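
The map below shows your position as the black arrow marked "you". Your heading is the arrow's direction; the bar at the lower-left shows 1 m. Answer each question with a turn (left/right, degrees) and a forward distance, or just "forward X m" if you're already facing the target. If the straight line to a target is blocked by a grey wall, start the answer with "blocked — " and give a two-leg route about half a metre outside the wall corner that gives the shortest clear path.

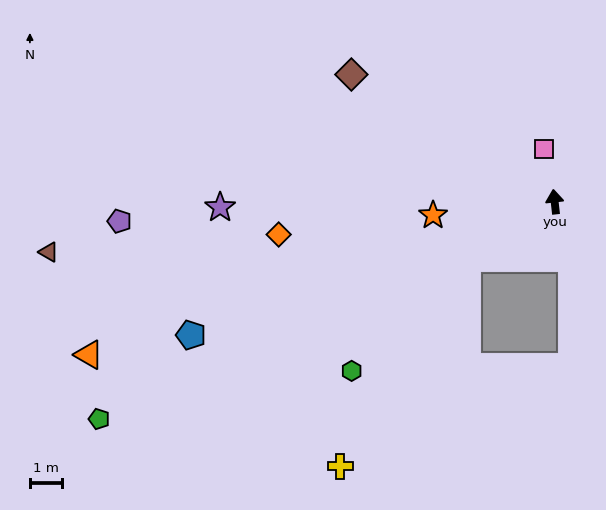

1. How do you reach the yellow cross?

blocked — turn left 117°, forward 3.3 m, then turn left 25°, forward 7.6 m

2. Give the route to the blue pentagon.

turn left 104°, forward 12.2 m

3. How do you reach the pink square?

turn left 5°, forward 1.7 m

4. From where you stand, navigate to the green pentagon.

turn left 109°, forward 15.8 m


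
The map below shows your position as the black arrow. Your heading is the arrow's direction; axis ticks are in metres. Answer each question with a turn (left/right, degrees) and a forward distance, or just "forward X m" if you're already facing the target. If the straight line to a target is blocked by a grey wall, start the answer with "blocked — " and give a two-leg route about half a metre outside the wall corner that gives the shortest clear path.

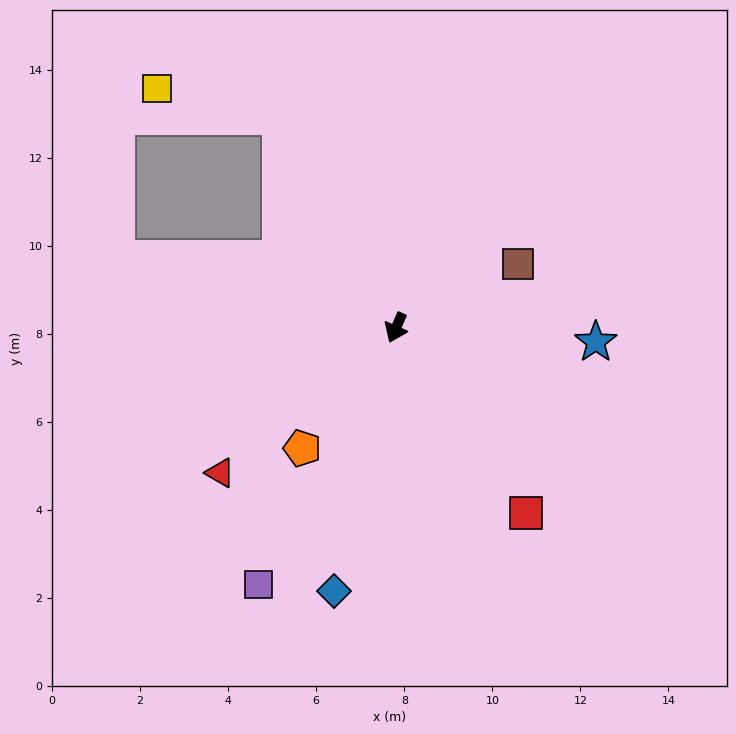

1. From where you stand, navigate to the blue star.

turn left 110°, forward 4.5 m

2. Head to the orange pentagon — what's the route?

turn right 14°, forward 3.5 m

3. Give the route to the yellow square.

blocked — turn right 128°, forward 5.5 m, then turn left 49°, forward 2.9 m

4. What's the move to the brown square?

turn left 141°, forward 3.1 m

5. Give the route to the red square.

turn left 59°, forward 5.1 m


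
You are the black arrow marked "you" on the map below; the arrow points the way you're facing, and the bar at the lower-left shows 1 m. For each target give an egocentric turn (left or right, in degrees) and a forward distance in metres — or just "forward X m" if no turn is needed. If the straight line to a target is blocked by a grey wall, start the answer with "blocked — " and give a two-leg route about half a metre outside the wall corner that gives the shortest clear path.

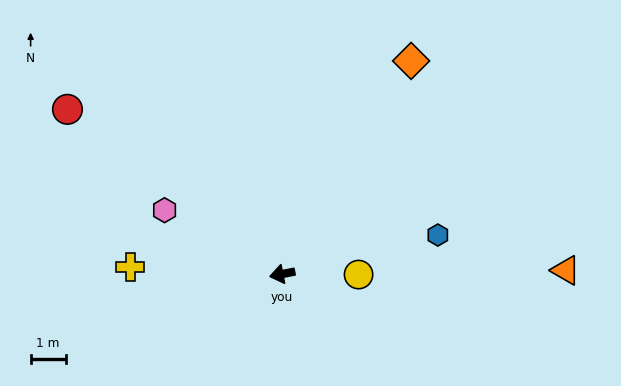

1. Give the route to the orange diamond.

turn right 132°, forward 7.1 m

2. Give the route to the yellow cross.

turn right 14°, forward 4.4 m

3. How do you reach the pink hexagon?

turn right 40°, forward 3.8 m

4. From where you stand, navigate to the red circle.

turn right 49°, forward 7.8 m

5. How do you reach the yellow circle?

turn left 168°, forward 2.2 m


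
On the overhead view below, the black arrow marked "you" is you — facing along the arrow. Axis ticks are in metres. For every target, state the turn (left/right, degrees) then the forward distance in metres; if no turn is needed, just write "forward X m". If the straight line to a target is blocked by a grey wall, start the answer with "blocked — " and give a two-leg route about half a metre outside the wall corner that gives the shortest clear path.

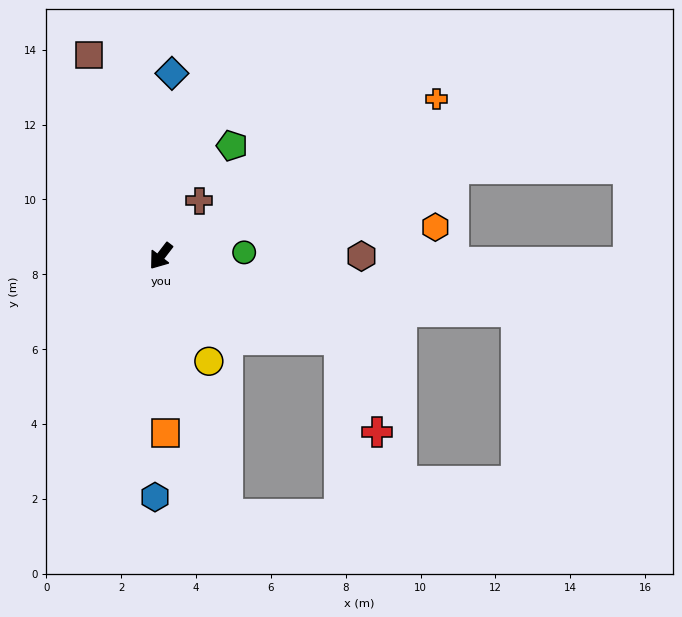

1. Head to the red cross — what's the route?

blocked — turn left 103°, forward 5.3 m, then turn right 44°, forward 2.7 m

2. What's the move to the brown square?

turn right 123°, forward 5.7 m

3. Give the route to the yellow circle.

turn left 62°, forward 3.1 m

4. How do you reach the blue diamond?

turn right 146°, forward 4.9 m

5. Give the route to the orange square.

turn left 39°, forward 4.7 m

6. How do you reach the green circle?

turn left 130°, forward 2.2 m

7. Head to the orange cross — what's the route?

turn left 157°, forward 8.5 m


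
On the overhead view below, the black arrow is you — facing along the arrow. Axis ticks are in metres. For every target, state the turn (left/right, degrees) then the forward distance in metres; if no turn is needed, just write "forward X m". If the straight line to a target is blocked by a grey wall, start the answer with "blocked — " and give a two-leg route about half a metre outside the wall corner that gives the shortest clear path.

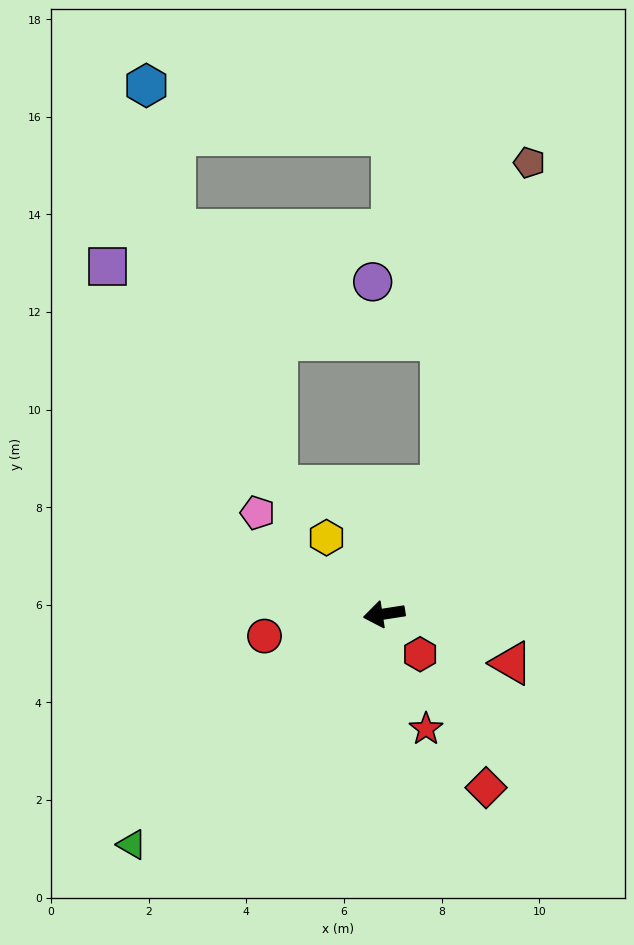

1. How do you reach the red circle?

forward 2.5 m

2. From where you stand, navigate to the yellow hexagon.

turn right 62°, forward 2.0 m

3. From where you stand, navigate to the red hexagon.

turn left 123°, forward 1.1 m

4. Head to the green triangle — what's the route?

turn left 34°, forward 7.0 m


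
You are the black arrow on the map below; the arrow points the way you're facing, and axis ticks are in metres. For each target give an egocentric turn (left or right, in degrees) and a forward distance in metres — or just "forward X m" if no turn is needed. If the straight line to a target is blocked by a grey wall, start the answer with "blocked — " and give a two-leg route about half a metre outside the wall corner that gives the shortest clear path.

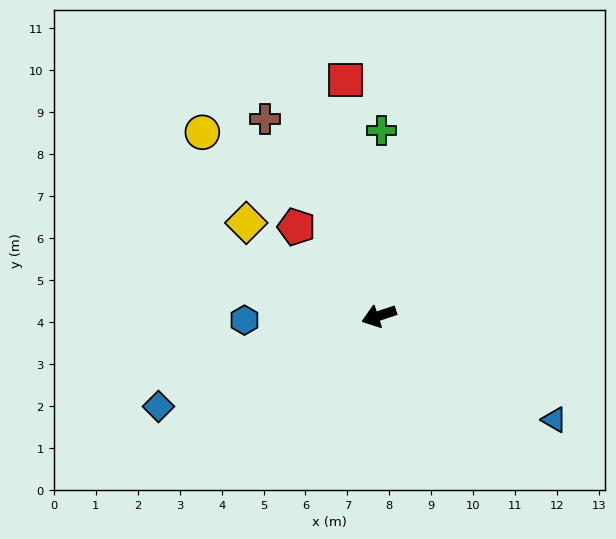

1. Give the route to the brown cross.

turn right 78°, forward 5.4 m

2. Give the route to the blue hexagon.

turn right 17°, forward 3.2 m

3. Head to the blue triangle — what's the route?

turn left 131°, forward 4.9 m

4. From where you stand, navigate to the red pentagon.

turn right 66°, forward 2.9 m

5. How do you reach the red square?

turn right 100°, forward 5.7 m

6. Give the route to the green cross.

turn right 109°, forward 4.4 m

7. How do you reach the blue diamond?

turn left 4°, forward 5.7 m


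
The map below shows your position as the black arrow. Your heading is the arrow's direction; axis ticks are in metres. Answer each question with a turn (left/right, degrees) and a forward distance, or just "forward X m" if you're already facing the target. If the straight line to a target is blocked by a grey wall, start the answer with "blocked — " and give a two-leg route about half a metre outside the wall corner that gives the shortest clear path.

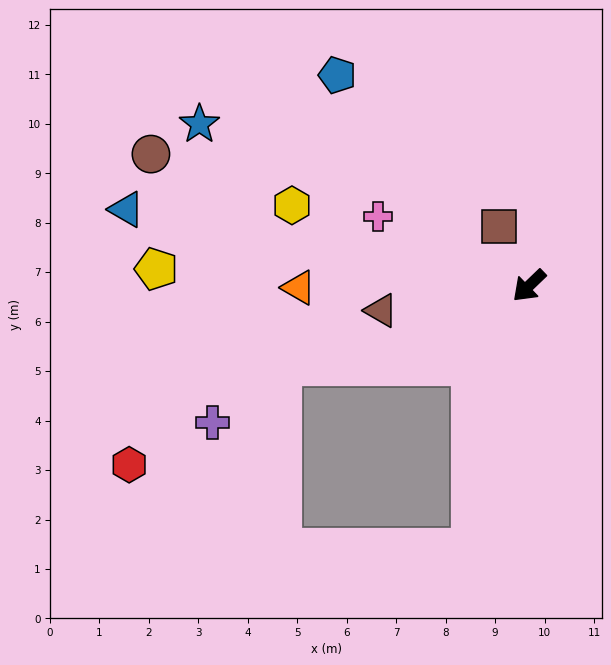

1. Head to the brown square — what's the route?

turn right 107°, forward 1.3 m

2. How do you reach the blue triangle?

turn right 55°, forward 8.3 m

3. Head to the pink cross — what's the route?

turn right 69°, forward 3.4 m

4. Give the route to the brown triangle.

turn right 34°, forward 3.0 m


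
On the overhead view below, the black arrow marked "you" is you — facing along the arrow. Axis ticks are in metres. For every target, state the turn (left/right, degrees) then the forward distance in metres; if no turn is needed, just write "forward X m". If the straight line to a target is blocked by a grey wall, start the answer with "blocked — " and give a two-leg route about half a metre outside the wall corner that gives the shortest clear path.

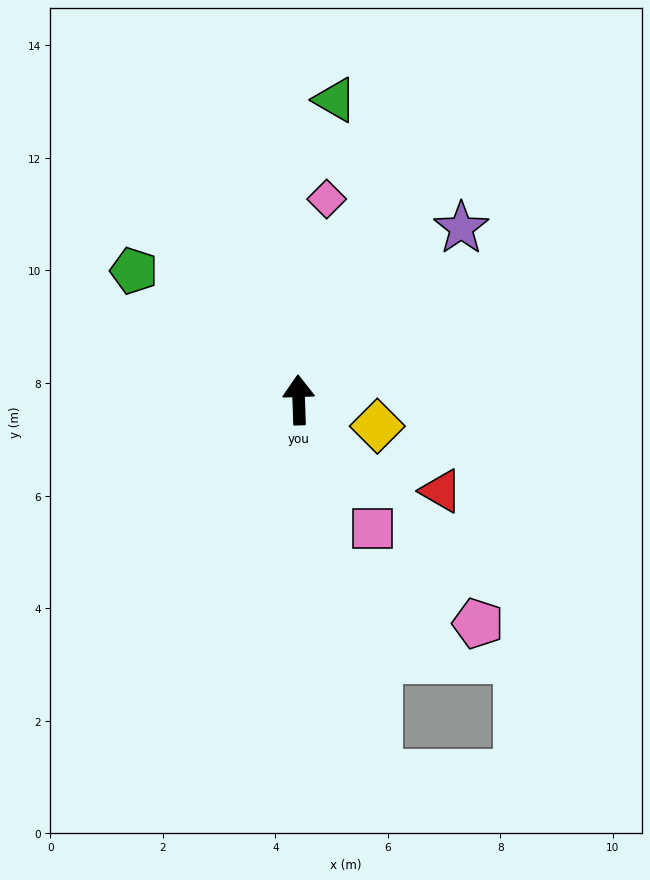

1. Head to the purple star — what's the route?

turn right 45°, forward 4.2 m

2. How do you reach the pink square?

turn right 152°, forward 2.6 m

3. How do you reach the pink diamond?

turn right 10°, forward 3.6 m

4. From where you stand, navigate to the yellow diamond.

turn right 110°, forward 1.5 m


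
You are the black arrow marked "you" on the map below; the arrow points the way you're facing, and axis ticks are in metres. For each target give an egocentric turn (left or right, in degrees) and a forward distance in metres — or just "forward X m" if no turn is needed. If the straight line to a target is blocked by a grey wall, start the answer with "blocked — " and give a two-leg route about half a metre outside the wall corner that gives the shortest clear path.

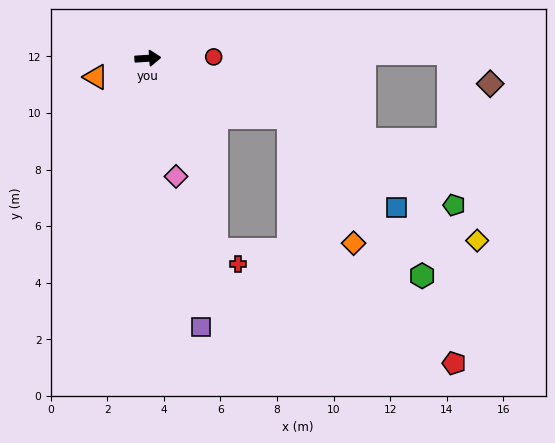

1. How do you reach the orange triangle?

turn right 164°, forward 2.0 m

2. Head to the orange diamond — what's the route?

blocked — turn right 26°, forward 5.4 m, then turn right 40°, forward 5.0 m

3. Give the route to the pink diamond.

turn right 80°, forward 4.3 m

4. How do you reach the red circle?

turn right 3°, forward 2.3 m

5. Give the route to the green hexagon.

blocked — turn right 26°, forward 5.4 m, then turn right 28°, forward 7.3 m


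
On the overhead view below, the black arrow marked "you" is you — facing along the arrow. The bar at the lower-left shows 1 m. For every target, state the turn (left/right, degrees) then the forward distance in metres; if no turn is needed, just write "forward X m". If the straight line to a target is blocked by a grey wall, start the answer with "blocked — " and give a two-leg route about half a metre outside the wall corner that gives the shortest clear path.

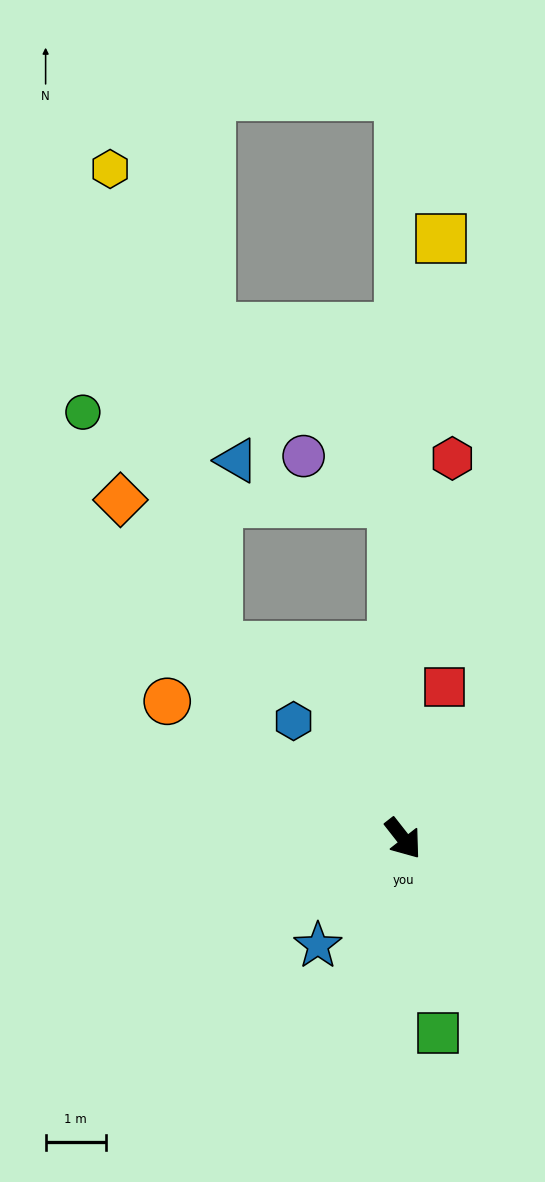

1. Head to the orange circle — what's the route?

turn right 158°, forward 4.5 m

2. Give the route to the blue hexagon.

turn right 175°, forward 2.7 m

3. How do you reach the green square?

turn right 28°, forward 3.3 m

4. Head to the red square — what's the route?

turn left 127°, forward 2.6 m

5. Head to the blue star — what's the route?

turn right 77°, forward 2.3 m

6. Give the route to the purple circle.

blocked — turn left 144°, forward 5.6 m, then turn left 61°, forward 1.7 m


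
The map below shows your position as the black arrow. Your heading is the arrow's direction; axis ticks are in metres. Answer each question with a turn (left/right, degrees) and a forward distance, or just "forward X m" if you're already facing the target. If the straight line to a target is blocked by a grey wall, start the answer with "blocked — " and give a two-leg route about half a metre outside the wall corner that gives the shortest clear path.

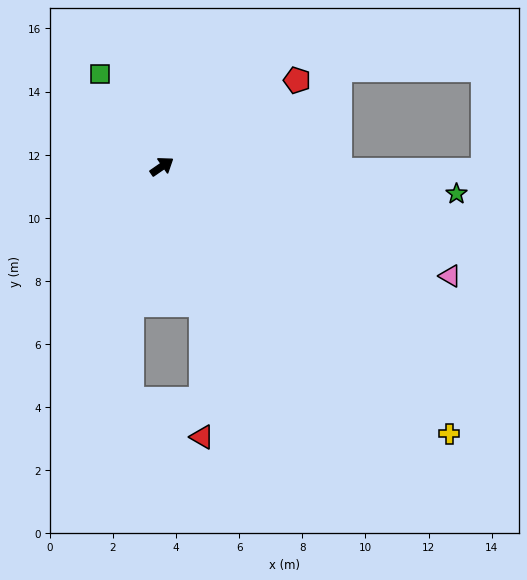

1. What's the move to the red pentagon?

turn right 2°, forward 5.1 m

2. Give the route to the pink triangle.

turn right 55°, forward 9.8 m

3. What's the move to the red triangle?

blocked — turn right 108°, forward 4.5 m, then turn right 17°, forward 4.2 m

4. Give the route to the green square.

turn left 89°, forward 3.5 m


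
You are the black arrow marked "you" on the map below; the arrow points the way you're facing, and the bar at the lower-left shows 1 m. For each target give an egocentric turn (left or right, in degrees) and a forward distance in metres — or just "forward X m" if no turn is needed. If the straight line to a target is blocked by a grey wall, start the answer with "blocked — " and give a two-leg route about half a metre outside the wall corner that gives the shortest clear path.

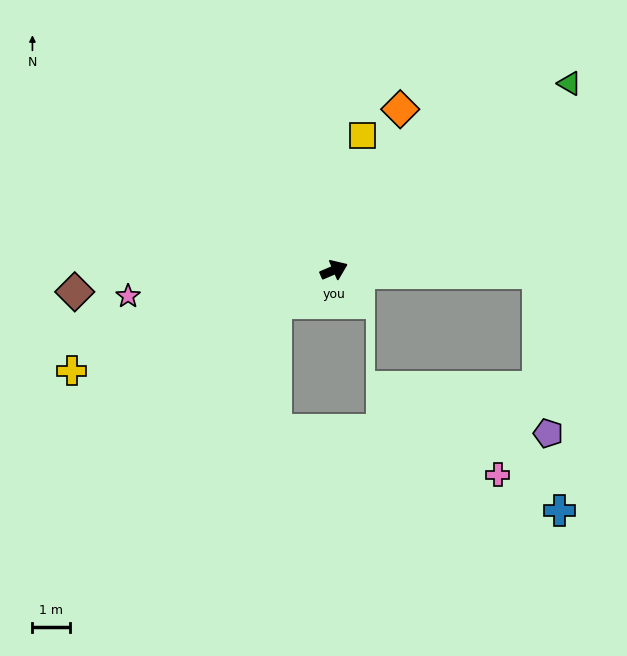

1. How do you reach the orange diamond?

turn left 44°, forward 4.7 m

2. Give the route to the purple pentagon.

blocked — turn right 24°, forward 5.5 m, then turn right 85°, forward 4.3 m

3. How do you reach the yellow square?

turn left 55°, forward 3.7 m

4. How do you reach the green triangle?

turn left 15°, forward 8.0 m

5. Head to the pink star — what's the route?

turn left 164°, forward 5.6 m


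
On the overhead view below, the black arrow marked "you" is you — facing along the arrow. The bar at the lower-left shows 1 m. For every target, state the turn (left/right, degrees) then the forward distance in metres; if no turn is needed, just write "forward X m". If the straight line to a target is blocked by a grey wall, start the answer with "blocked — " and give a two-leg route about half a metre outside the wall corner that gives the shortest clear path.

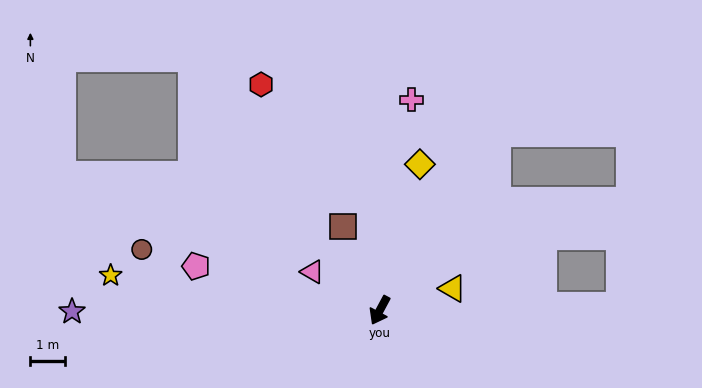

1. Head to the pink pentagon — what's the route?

turn right 75°, forward 5.5 m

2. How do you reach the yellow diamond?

turn right 167°, forward 4.4 m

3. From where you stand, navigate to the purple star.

turn right 62°, forward 8.9 m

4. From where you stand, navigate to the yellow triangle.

turn left 135°, forward 2.2 m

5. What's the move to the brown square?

turn right 128°, forward 2.7 m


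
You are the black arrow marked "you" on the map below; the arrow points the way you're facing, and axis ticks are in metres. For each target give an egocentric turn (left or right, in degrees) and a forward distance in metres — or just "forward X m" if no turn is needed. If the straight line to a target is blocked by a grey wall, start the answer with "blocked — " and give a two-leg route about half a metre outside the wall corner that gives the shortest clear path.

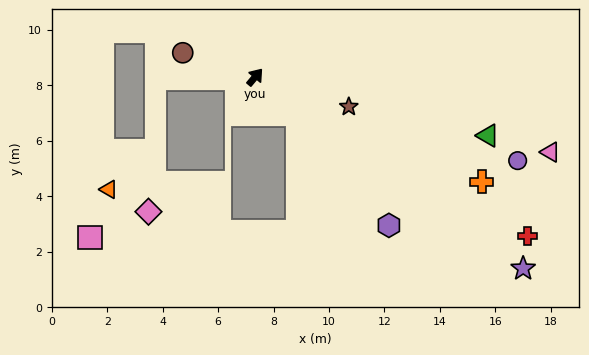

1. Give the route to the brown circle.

turn left 111°, forward 2.8 m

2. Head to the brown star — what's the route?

turn right 68°, forward 3.5 m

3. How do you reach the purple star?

turn right 86°, forward 11.9 m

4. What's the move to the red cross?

turn right 80°, forward 11.4 m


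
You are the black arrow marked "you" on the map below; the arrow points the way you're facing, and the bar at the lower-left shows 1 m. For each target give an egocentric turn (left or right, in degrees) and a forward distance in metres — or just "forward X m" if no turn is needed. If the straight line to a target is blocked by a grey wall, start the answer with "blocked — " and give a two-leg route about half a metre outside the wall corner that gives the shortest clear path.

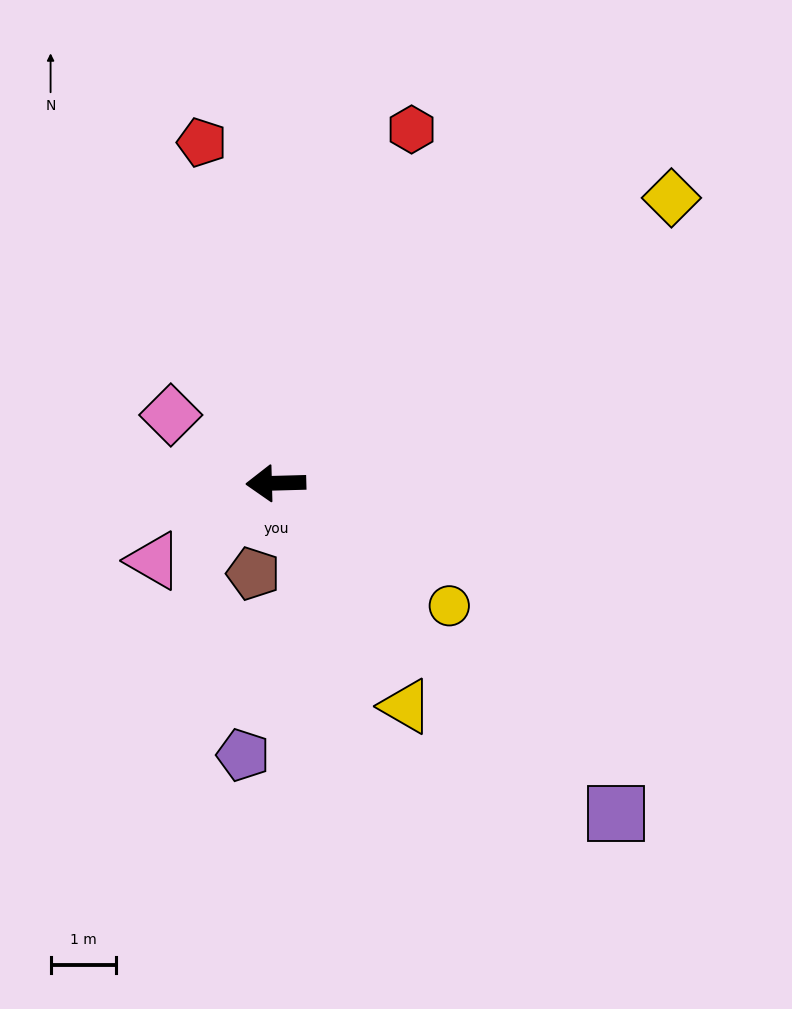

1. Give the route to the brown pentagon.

turn left 74°, forward 1.4 m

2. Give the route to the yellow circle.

turn left 143°, forward 3.2 m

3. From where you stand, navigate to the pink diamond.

turn right 35°, forward 1.9 m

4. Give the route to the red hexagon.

turn right 113°, forward 5.8 m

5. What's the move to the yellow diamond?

turn right 146°, forward 7.4 m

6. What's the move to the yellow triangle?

turn left 119°, forward 3.9 m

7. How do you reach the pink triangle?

turn left 31°, forward 2.2 m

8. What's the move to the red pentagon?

turn right 79°, forward 5.3 m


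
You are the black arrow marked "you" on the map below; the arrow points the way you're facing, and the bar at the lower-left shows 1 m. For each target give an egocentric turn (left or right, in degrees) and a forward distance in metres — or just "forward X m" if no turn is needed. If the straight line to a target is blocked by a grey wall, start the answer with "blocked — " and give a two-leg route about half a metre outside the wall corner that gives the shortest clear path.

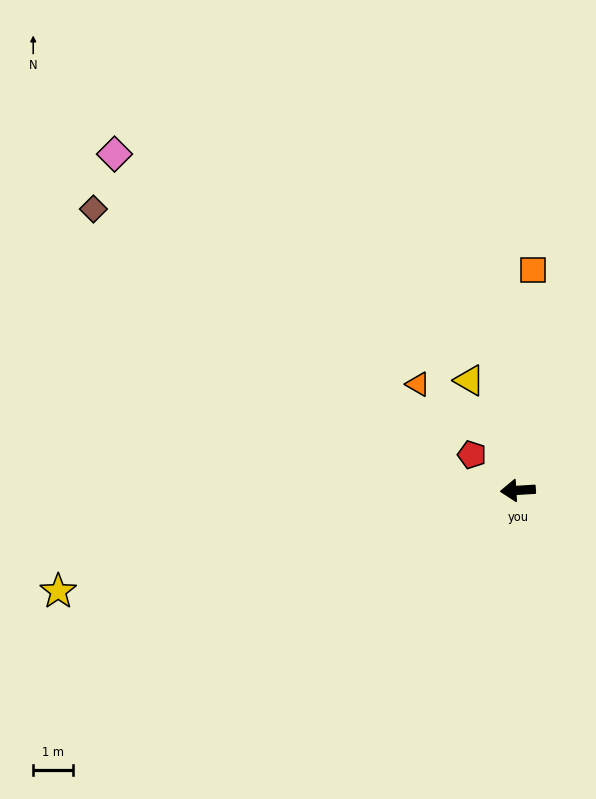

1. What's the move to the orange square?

turn right 97°, forward 5.5 m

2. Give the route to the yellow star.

turn left 9°, forward 11.8 m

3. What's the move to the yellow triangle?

turn right 70°, forward 3.0 m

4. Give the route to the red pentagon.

turn right 41°, forward 1.5 m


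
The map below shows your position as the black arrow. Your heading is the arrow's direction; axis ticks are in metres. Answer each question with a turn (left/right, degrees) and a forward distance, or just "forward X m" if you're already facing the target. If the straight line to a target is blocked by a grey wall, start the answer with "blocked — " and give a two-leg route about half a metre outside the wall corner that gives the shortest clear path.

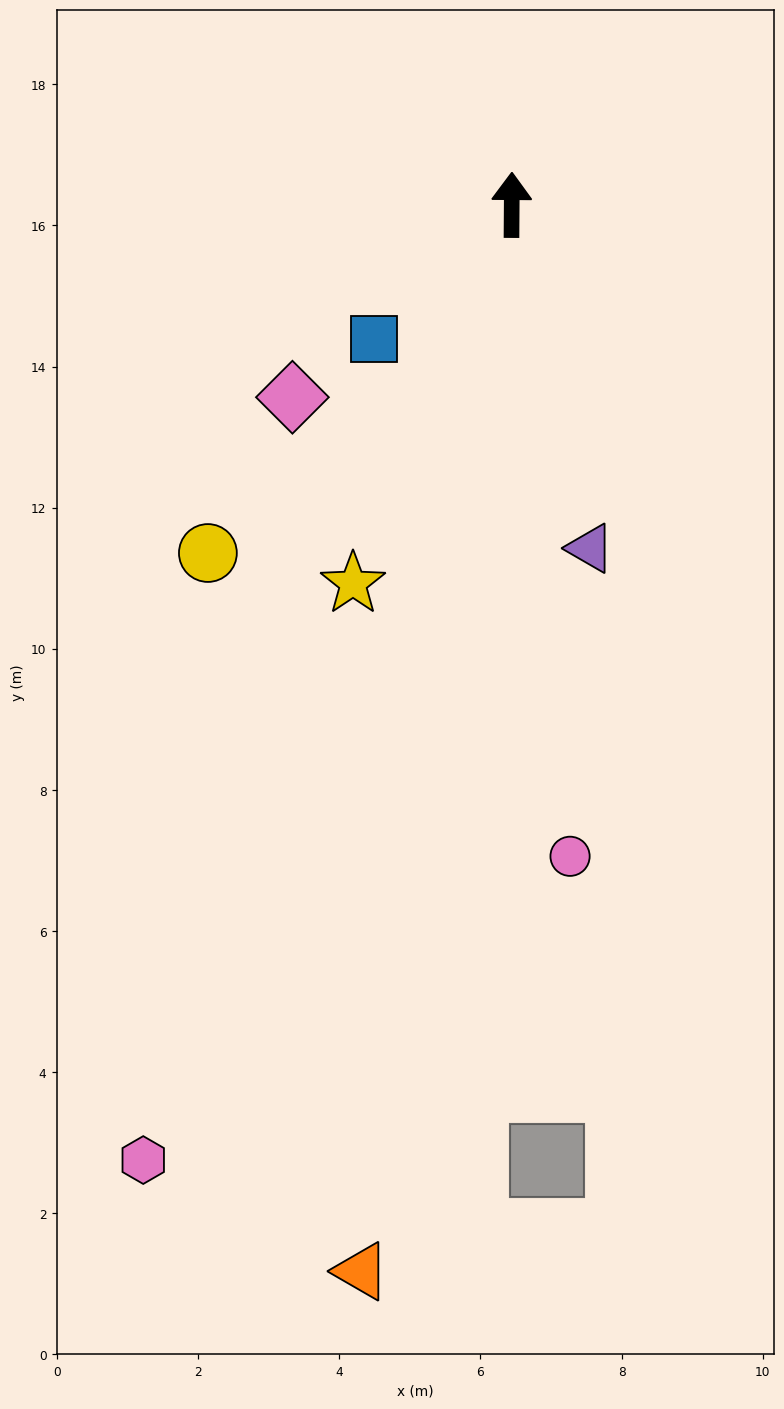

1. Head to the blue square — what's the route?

turn left 135°, forward 2.7 m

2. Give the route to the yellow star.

turn left 158°, forward 5.8 m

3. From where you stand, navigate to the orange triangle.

turn left 172°, forward 15.3 m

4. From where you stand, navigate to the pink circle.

turn right 174°, forward 9.3 m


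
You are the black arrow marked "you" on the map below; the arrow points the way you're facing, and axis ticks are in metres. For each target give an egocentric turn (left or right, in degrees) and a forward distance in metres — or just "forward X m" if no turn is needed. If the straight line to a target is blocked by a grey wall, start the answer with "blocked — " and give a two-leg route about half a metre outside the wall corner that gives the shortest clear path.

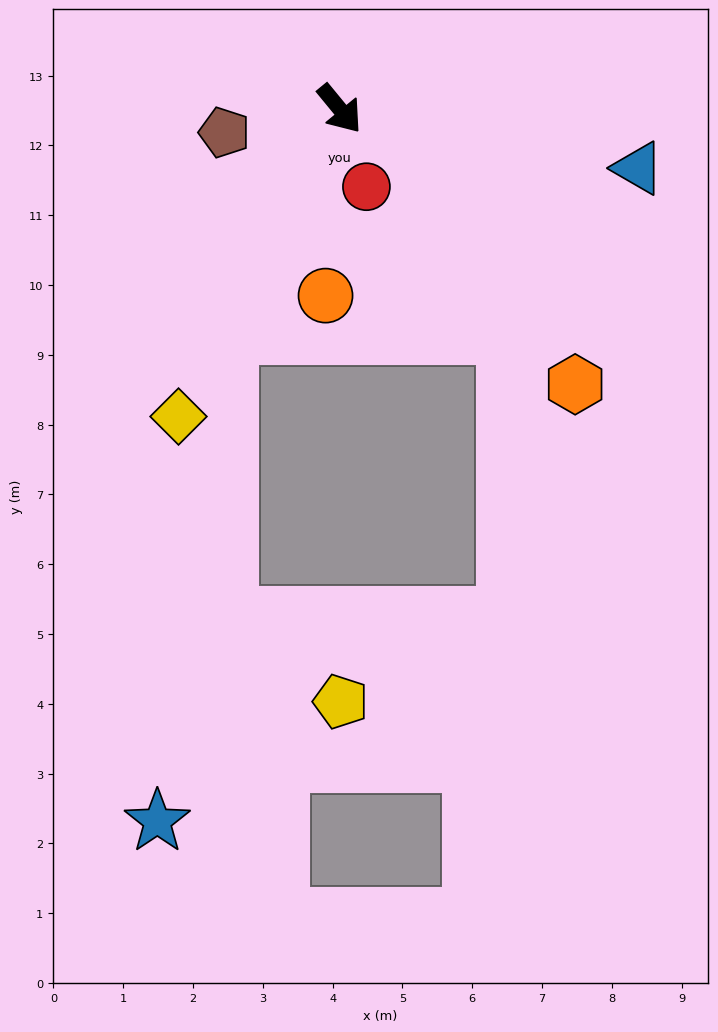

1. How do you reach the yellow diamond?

turn right 67°, forward 5.0 m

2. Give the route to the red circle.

turn right 20°, forward 1.2 m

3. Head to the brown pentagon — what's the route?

turn right 118°, forward 1.7 m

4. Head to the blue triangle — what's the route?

turn left 39°, forward 4.4 m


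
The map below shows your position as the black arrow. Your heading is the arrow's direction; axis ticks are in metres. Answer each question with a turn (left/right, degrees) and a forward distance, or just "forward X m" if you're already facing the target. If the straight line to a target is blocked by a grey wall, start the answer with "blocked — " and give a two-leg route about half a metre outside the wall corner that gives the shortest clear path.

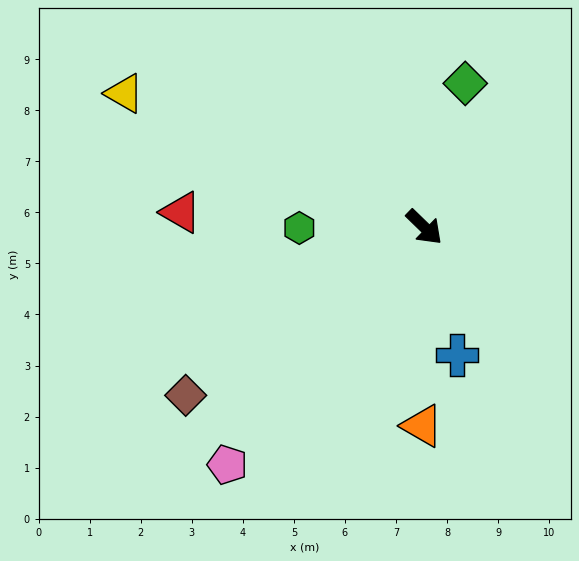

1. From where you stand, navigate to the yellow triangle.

turn right 160°, forward 6.4 m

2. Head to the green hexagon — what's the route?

turn right 135°, forward 2.4 m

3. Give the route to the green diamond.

turn left 118°, forward 2.9 m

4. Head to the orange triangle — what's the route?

turn right 46°, forward 3.9 m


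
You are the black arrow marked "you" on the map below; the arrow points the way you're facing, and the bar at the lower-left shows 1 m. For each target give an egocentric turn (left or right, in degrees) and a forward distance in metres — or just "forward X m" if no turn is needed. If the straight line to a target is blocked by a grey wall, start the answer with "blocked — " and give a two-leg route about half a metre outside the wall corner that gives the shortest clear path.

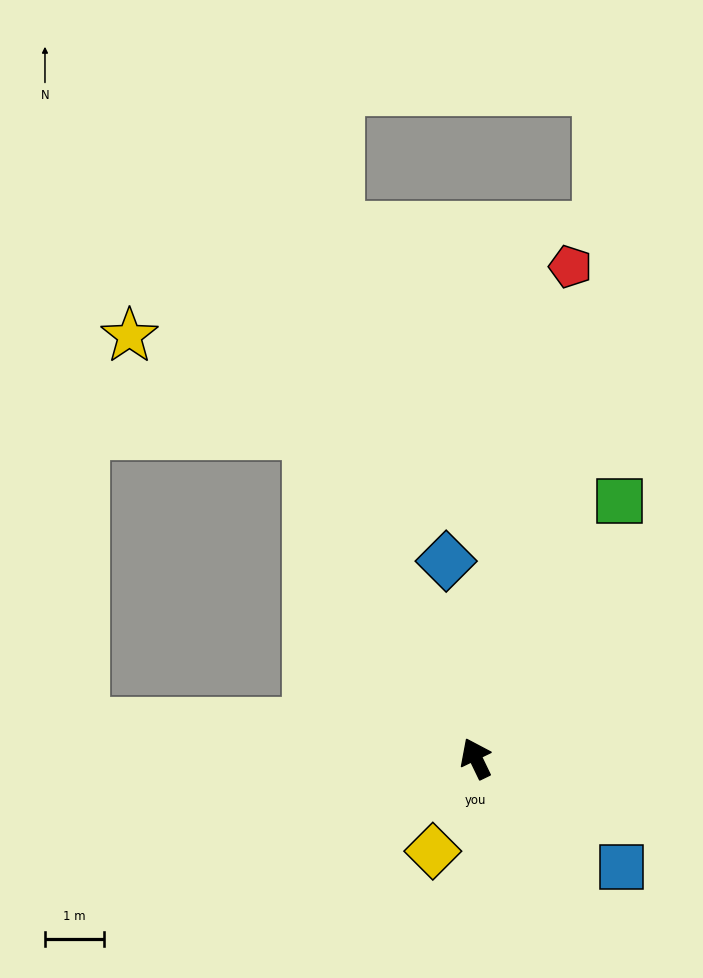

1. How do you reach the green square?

turn right 55°, forward 5.0 m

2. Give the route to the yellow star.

blocked — forward 6.1 m, then turn left 35°, forward 3.4 m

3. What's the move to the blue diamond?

turn right 17°, forward 3.4 m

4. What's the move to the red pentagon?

turn right 37°, forward 8.4 m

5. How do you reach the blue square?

turn right 153°, forward 3.1 m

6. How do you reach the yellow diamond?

turn left 129°, forward 1.7 m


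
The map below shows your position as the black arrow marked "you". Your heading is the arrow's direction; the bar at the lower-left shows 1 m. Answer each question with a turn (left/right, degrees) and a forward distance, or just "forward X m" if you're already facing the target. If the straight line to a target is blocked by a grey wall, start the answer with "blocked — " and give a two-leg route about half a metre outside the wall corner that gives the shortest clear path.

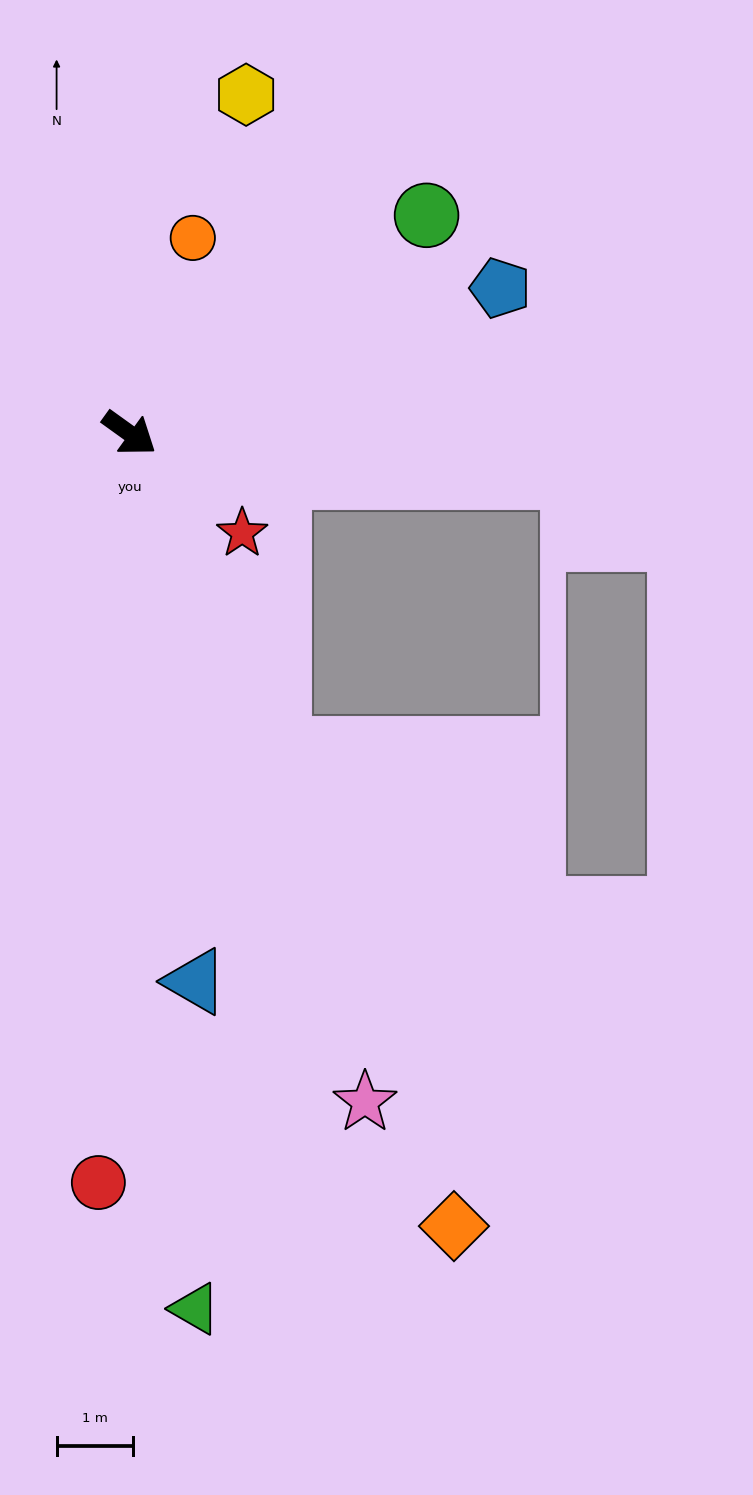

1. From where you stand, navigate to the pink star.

turn right 35°, forward 9.3 m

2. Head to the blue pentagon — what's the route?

turn left 57°, forward 5.2 m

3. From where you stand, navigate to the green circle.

turn left 72°, forward 4.8 m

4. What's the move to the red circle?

turn right 57°, forward 9.8 m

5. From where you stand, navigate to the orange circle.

turn left 108°, forward 2.7 m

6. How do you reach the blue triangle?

turn right 47°, forward 7.2 m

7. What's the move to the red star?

turn right 6°, forward 2.0 m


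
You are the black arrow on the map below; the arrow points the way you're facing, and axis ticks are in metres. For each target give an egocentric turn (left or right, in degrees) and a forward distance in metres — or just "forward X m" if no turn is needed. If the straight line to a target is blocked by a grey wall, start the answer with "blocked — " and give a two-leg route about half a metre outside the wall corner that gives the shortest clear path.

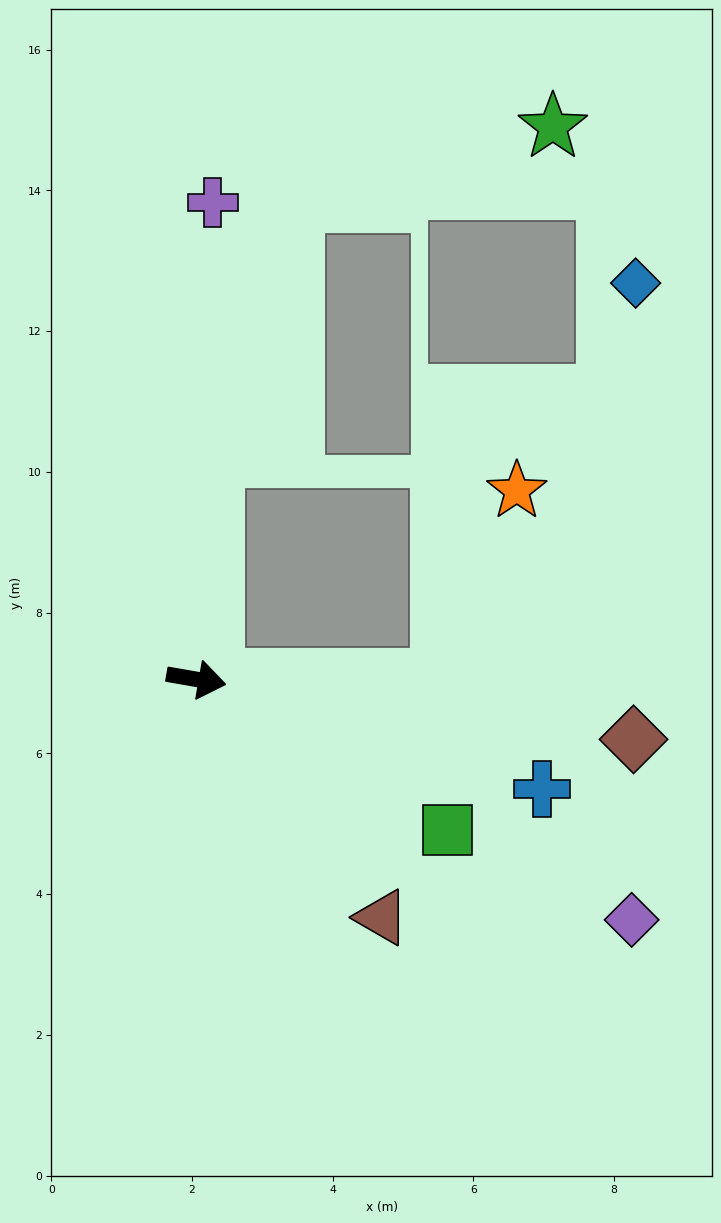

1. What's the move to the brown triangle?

turn right 42°, forward 4.3 m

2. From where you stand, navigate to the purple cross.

turn left 98°, forward 6.8 m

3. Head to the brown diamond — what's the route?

turn left 2°, forward 6.3 m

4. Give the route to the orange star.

blocked — turn left 10°, forward 3.5 m, then turn left 68°, forward 2.9 m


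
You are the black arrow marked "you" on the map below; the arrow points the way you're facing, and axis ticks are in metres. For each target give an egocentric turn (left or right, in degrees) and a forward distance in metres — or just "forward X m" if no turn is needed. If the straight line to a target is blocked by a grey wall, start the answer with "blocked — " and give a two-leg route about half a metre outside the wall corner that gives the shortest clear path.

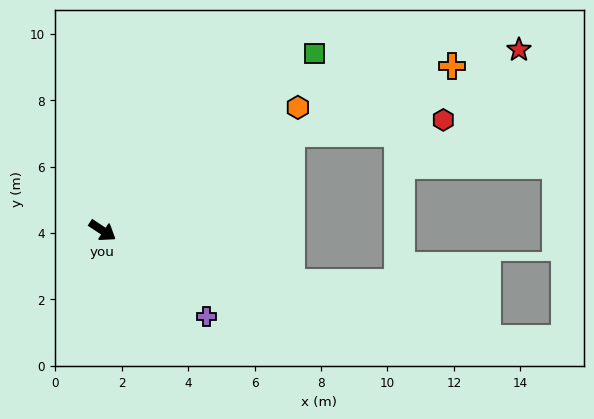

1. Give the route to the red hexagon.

blocked — turn left 61°, forward 6.4 m, then turn right 23°, forward 4.6 m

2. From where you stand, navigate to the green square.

turn left 73°, forward 8.3 m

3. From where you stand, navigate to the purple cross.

turn right 6°, forward 4.1 m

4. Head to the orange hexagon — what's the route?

turn left 66°, forward 7.0 m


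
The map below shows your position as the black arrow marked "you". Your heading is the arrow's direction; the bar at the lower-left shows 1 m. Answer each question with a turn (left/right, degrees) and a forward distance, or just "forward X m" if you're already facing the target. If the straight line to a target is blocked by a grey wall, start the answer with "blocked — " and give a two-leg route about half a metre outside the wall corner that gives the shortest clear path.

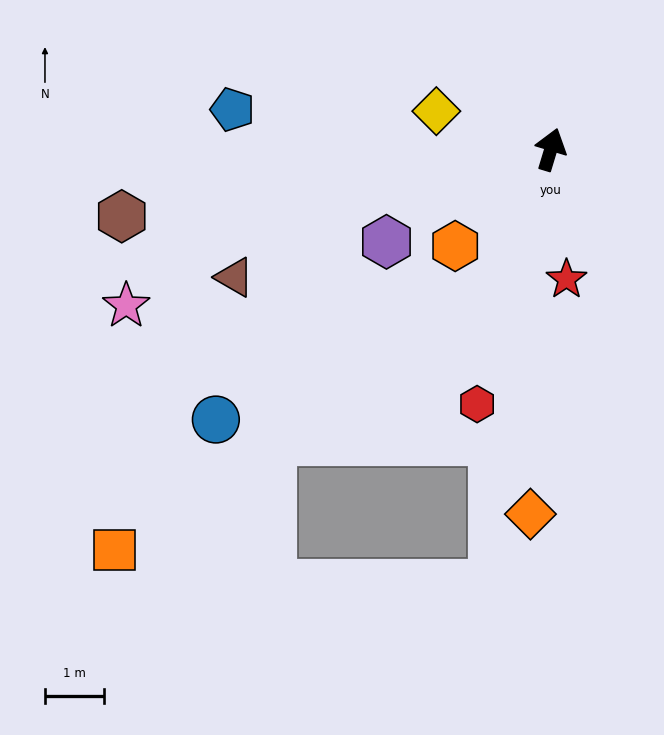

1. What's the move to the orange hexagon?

turn left 152°, forward 2.3 m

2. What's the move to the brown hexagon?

turn left 116°, forward 7.3 m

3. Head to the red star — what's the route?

turn right 156°, forward 2.2 m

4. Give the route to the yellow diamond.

turn left 88°, forward 2.0 m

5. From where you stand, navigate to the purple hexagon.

turn left 136°, forward 3.2 m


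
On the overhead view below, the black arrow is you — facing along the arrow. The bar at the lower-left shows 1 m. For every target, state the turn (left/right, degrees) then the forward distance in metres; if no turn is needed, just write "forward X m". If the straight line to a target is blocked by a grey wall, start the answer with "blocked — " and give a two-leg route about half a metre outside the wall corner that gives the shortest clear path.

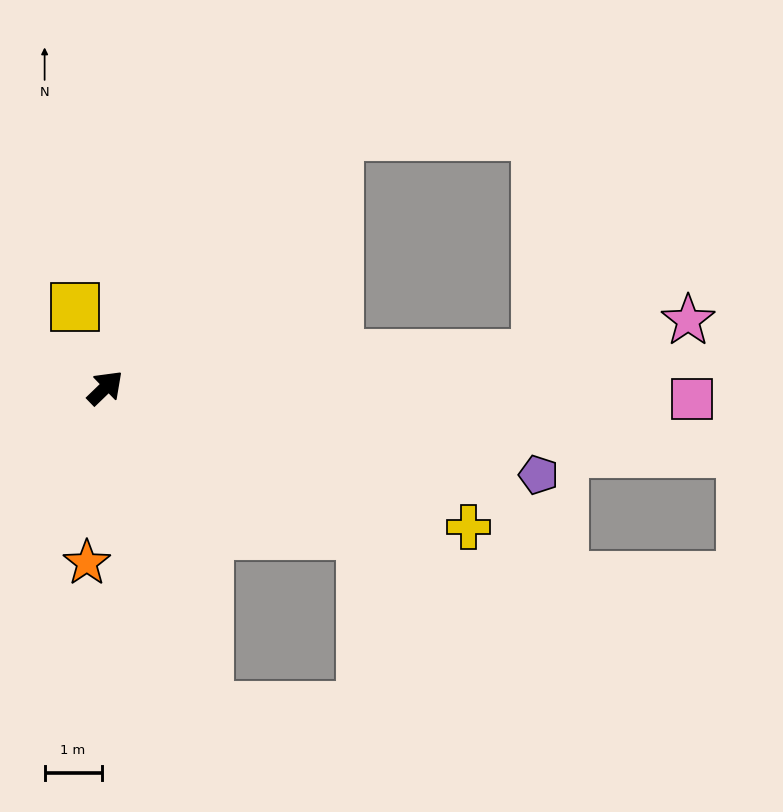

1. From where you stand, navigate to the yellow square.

turn left 67°, forward 1.5 m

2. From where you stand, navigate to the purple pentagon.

turn right 55°, forward 7.8 m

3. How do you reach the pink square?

turn right 45°, forward 10.3 m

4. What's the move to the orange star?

turn right 140°, forward 3.1 m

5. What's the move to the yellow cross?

turn right 65°, forward 6.8 m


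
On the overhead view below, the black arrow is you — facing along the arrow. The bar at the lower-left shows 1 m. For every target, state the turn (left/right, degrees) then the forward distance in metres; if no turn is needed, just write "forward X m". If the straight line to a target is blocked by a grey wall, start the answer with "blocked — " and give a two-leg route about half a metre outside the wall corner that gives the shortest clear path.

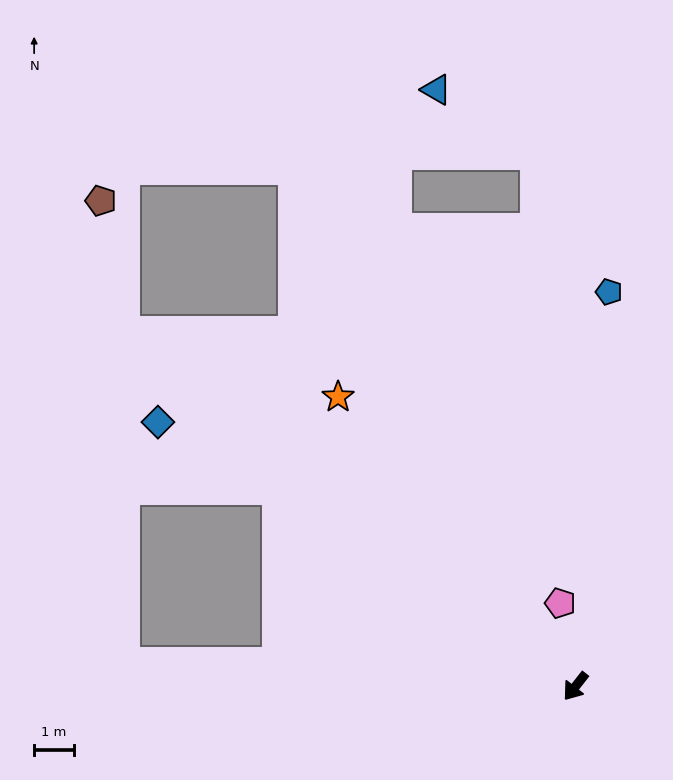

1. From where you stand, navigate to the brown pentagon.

blocked — turn right 90°, forward 14.6 m, then turn right 42°, forward 3.4 m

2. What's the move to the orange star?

turn right 103°, forward 9.5 m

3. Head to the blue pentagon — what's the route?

turn right 147°, forward 10.0 m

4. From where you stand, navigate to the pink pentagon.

turn right 132°, forward 2.1 m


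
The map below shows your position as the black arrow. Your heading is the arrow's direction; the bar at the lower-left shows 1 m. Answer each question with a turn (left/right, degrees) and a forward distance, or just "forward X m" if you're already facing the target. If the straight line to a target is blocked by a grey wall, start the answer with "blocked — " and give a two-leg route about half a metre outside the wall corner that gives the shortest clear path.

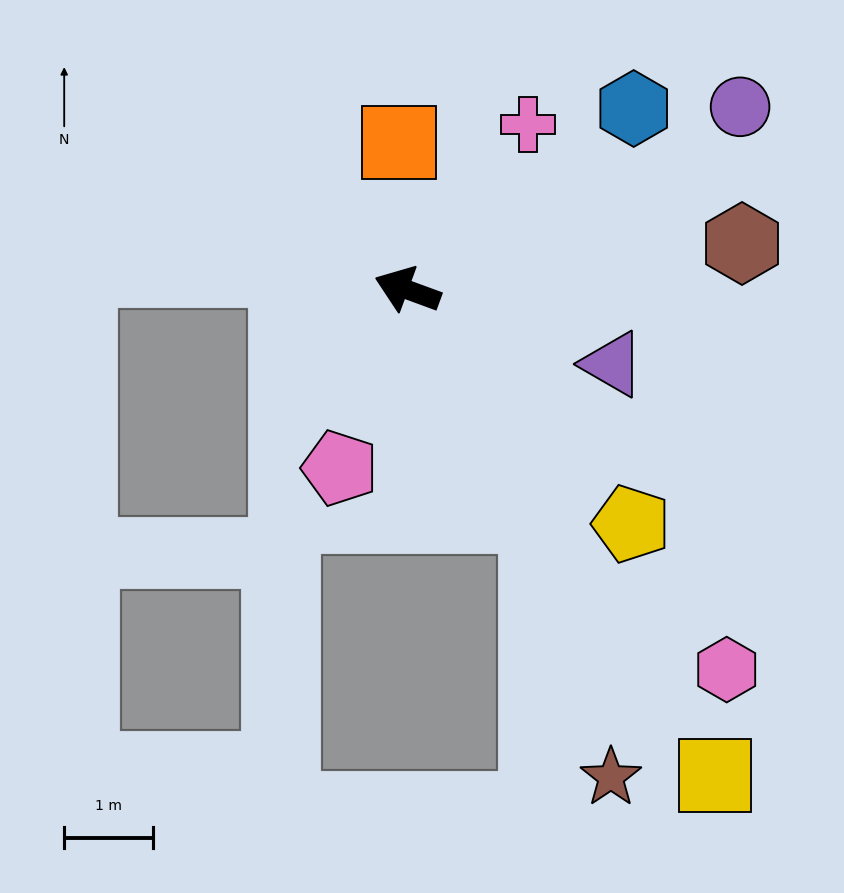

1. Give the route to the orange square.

turn right 67°, forward 1.7 m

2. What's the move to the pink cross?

turn right 106°, forward 2.3 m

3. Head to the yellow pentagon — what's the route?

turn left 154°, forward 3.7 m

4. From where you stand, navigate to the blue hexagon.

turn right 121°, forward 3.3 m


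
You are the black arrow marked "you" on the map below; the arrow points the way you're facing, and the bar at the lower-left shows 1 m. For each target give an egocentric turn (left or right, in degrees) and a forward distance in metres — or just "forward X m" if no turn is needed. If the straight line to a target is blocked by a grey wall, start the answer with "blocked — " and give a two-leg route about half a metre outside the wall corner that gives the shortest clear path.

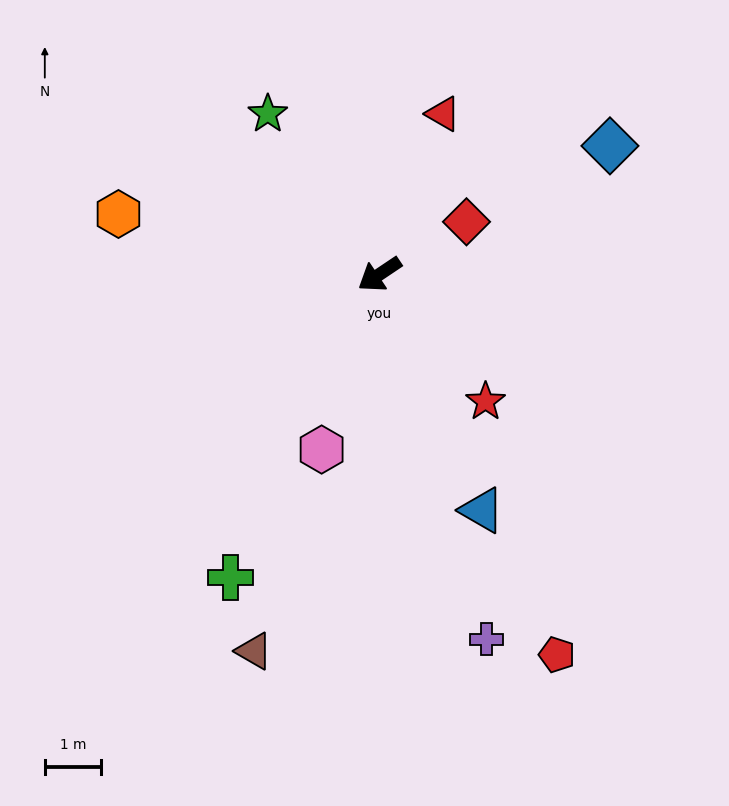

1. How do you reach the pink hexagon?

turn left 38°, forward 3.3 m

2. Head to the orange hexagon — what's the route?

turn right 47°, forward 4.7 m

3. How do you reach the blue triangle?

turn left 80°, forward 4.6 m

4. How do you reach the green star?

turn right 89°, forward 3.5 m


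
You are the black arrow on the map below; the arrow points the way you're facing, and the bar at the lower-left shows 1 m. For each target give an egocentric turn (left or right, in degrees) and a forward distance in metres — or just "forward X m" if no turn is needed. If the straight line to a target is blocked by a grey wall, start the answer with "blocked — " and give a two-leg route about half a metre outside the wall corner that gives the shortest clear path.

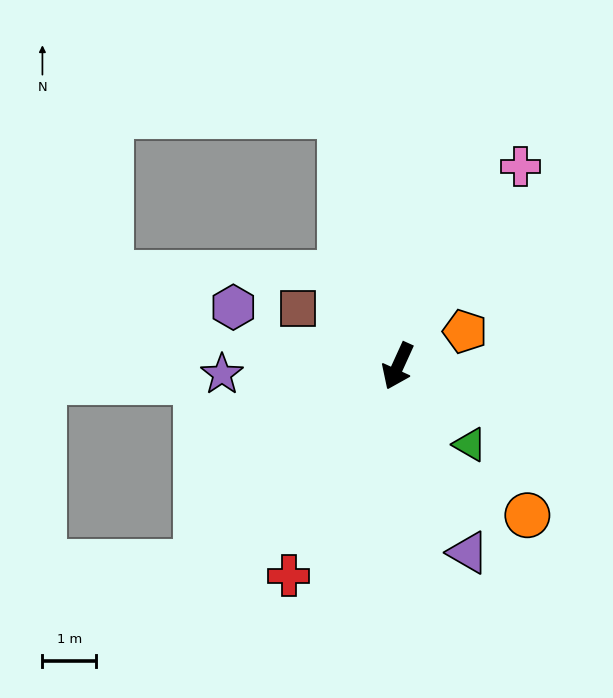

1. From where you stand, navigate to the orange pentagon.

turn left 142°, forward 1.4 m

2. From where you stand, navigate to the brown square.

turn right 95°, forward 2.2 m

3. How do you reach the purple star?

turn right 63°, forward 3.3 m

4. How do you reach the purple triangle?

turn left 45°, forward 3.7 m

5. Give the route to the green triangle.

turn left 67°, forward 2.0 m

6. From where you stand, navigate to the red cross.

turn right 3°, forward 4.4 m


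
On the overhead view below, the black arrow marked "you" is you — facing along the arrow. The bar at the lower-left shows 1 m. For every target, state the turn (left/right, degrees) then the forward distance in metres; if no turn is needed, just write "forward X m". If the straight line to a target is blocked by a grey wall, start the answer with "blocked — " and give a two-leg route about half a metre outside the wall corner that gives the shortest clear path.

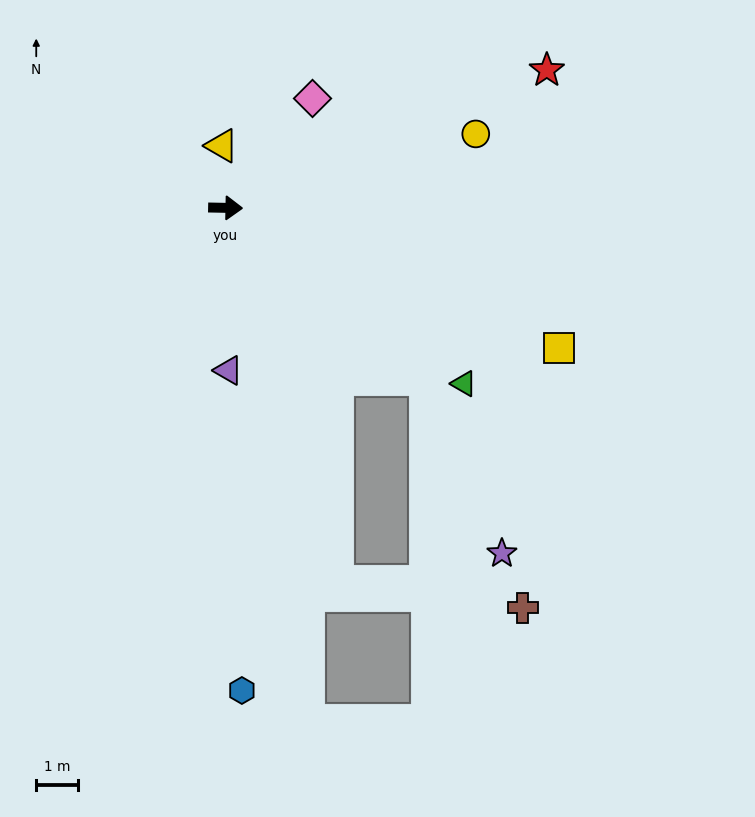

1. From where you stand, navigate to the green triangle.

turn right 35°, forward 7.0 m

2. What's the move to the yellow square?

turn right 22°, forward 8.6 m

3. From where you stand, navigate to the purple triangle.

turn right 88°, forward 3.9 m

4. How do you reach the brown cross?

blocked — turn right 72°, forward 9.3 m, then turn left 66°, forward 4.5 m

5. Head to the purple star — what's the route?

blocked — turn right 39°, forward 6.3 m, then turn right 27°, forward 4.5 m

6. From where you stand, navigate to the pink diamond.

turn left 53°, forward 3.3 m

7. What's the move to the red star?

turn left 24°, forward 8.3 m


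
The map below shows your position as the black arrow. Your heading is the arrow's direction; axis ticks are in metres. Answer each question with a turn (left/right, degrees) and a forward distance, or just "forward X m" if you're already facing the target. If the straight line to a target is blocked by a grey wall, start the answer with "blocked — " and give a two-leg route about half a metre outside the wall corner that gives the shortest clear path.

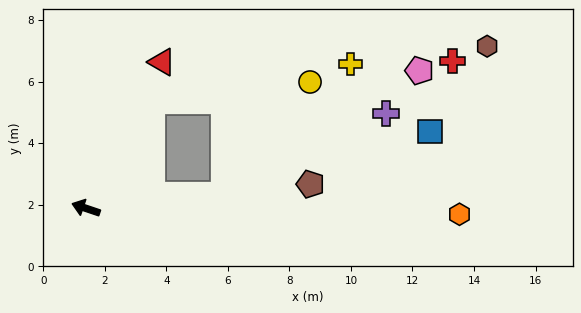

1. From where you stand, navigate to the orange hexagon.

turn right 162°, forward 12.1 m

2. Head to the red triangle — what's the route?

turn right 99°, forward 5.4 m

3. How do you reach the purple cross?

blocked — turn right 156°, forward 4.5 m, then turn left 21°, forward 5.9 m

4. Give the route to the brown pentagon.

turn right 155°, forward 7.3 m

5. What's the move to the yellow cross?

blocked — turn right 156°, forward 4.5 m, then turn left 41°, forward 5.9 m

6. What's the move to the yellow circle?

blocked — turn right 156°, forward 4.5 m, then turn left 47°, forward 4.6 m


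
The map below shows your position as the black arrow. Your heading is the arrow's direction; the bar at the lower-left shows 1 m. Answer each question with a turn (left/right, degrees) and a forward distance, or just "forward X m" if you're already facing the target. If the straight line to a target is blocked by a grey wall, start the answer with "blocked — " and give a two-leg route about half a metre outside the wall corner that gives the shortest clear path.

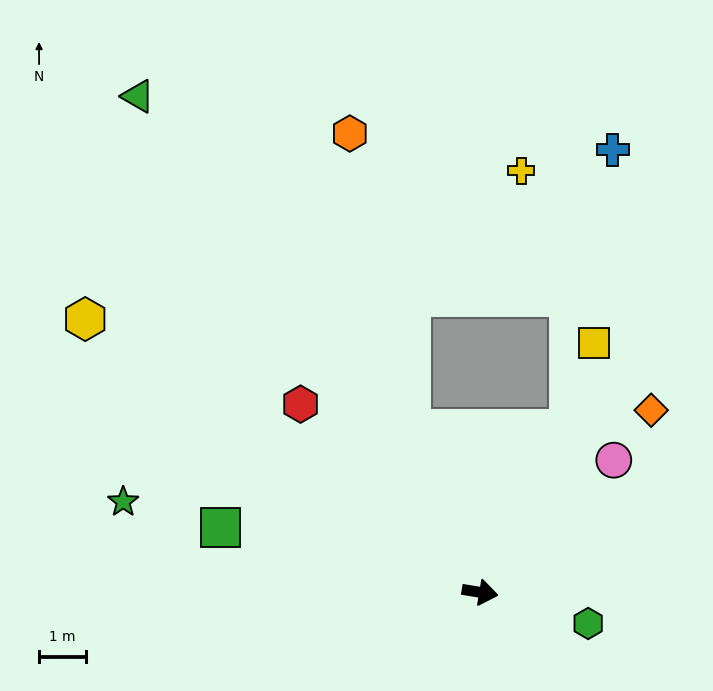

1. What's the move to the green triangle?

turn left 134°, forward 12.8 m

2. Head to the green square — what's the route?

turn left 175°, forward 5.7 m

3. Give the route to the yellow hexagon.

turn left 155°, forward 10.2 m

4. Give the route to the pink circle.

turn left 54°, forward 4.0 m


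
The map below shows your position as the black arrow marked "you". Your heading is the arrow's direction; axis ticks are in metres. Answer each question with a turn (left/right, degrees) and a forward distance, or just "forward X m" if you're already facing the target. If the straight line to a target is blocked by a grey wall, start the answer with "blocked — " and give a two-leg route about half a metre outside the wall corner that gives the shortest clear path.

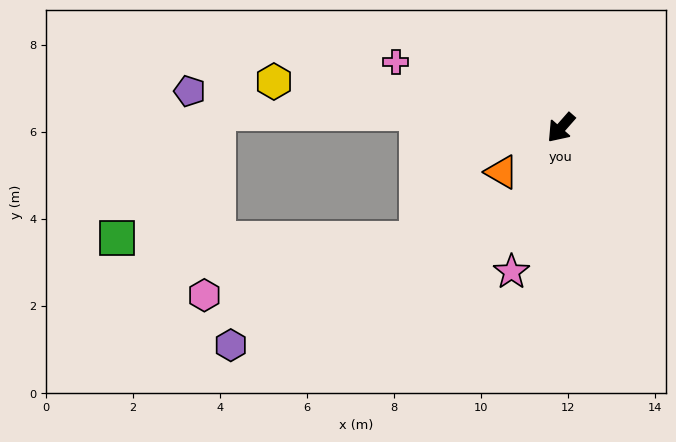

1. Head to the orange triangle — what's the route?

turn right 12°, forward 1.7 m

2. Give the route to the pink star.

turn left 22°, forward 3.5 m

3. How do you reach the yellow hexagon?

turn right 58°, forward 6.7 m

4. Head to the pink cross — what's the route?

turn right 70°, forward 4.1 m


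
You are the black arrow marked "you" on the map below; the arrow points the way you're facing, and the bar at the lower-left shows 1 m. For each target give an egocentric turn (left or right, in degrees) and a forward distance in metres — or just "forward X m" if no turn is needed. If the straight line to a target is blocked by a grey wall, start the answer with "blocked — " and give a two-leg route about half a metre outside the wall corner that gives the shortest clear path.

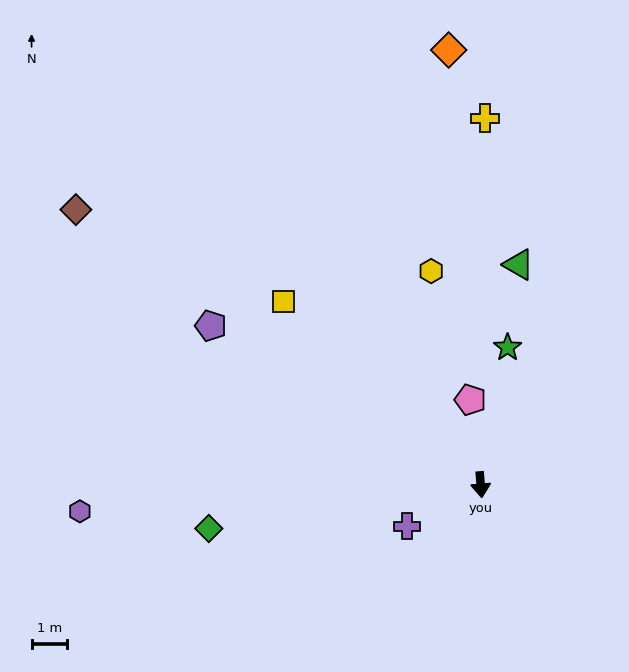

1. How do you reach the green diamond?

turn right 86°, forward 7.8 m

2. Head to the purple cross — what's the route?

turn right 65°, forward 2.4 m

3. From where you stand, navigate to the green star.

turn left 164°, forward 4.0 m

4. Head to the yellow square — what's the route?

turn right 138°, forward 7.6 m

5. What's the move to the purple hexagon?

turn right 91°, forward 11.4 m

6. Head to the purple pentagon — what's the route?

turn right 125°, forward 8.9 m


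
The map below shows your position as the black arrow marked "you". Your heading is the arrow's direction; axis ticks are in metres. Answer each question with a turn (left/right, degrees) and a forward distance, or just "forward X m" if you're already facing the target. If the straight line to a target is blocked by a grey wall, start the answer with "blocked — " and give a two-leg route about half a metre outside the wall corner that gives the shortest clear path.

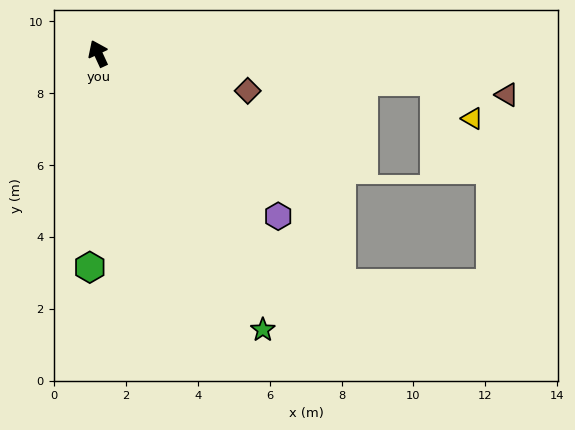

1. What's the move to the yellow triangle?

blocked — turn right 119°, forward 9.4 m, then turn right 41°, forward 1.5 m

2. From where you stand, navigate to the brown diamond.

turn right 129°, forward 4.3 m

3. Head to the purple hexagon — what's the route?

turn right 157°, forward 6.7 m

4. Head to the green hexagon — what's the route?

turn left 153°, forward 5.9 m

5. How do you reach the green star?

turn right 174°, forward 8.9 m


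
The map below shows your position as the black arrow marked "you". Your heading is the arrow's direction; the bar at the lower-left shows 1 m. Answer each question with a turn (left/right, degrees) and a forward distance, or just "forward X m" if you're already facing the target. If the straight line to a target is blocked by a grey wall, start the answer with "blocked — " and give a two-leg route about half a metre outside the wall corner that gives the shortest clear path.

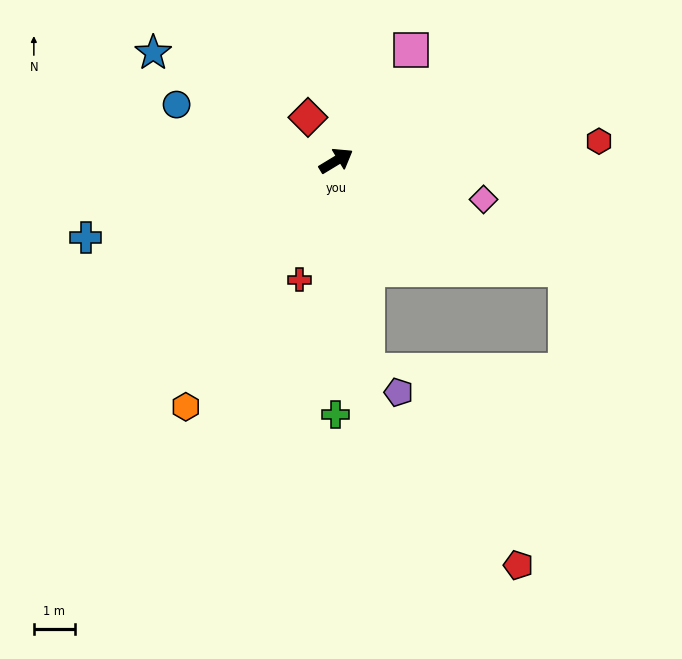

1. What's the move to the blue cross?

turn left 166°, forward 6.4 m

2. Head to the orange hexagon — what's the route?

turn right 153°, forward 7.0 m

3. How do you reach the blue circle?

turn left 129°, forward 4.1 m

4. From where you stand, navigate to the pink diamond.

turn right 46°, forward 3.7 m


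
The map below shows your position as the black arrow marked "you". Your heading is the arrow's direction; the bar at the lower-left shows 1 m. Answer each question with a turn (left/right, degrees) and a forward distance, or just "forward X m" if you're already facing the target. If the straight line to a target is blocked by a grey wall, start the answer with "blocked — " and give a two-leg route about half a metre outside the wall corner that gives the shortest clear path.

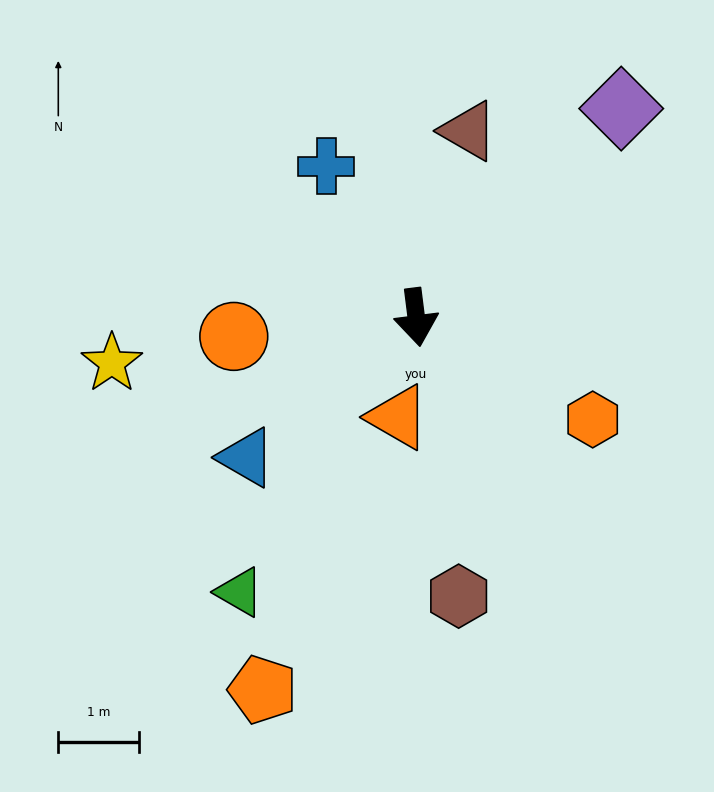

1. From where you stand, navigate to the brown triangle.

turn left 157°, forward 2.4 m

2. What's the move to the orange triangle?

turn right 18°, forward 1.3 m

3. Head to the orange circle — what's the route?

turn right 91°, forward 2.3 m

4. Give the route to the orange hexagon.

turn left 53°, forward 2.5 m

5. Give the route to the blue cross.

turn right 156°, forward 2.2 m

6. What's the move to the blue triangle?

turn right 58°, forward 2.7 m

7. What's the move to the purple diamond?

turn left 128°, forward 3.6 m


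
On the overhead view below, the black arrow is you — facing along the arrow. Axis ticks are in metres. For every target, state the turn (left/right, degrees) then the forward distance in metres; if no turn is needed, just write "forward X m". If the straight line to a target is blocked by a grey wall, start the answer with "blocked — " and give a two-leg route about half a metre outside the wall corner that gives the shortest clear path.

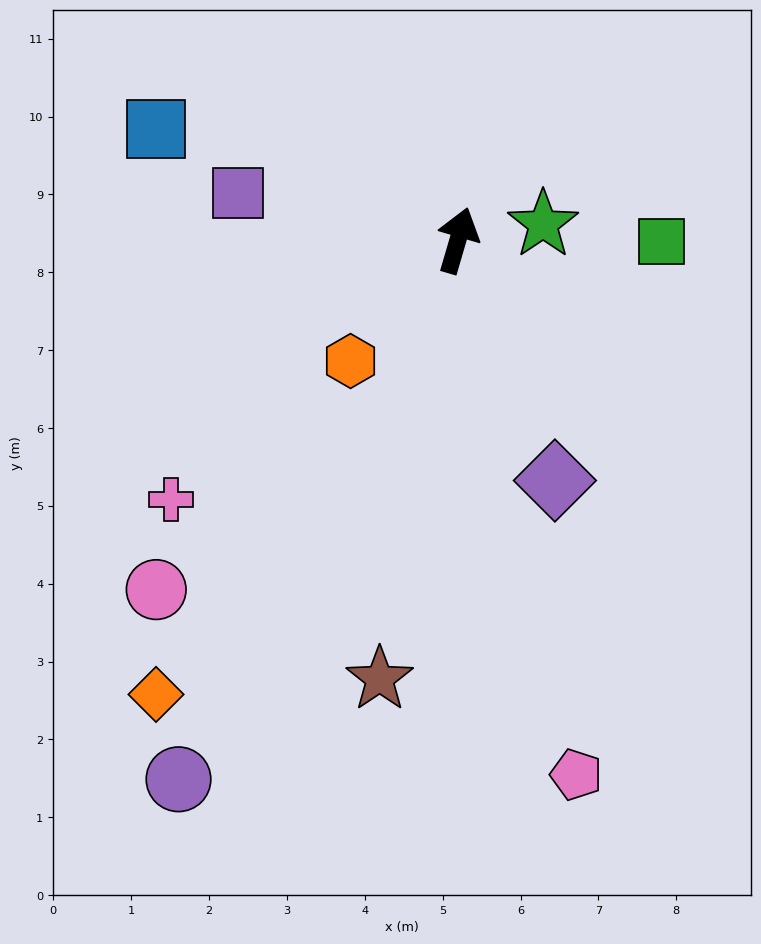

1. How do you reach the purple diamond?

turn right 142°, forward 3.3 m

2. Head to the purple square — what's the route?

turn left 94°, forward 2.9 m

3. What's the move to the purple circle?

turn left 169°, forward 7.8 m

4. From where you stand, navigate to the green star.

turn right 63°, forward 1.1 m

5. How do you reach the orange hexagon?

turn left 155°, forward 2.1 m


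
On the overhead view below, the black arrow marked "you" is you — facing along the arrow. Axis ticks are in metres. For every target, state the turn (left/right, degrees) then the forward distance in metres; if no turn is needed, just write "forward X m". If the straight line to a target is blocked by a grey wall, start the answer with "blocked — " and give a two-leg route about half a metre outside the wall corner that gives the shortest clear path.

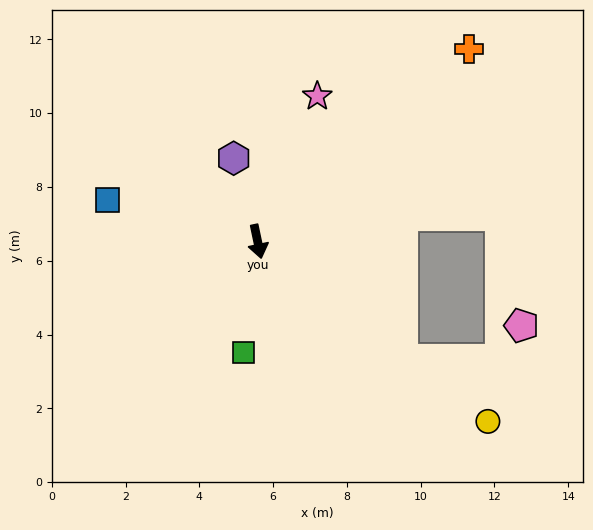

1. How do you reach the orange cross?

turn left 120°, forward 7.7 m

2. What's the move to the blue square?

turn right 117°, forward 4.2 m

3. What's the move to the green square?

turn right 19°, forward 3.0 m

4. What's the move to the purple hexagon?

turn right 176°, forward 2.3 m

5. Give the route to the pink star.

turn left 146°, forward 4.3 m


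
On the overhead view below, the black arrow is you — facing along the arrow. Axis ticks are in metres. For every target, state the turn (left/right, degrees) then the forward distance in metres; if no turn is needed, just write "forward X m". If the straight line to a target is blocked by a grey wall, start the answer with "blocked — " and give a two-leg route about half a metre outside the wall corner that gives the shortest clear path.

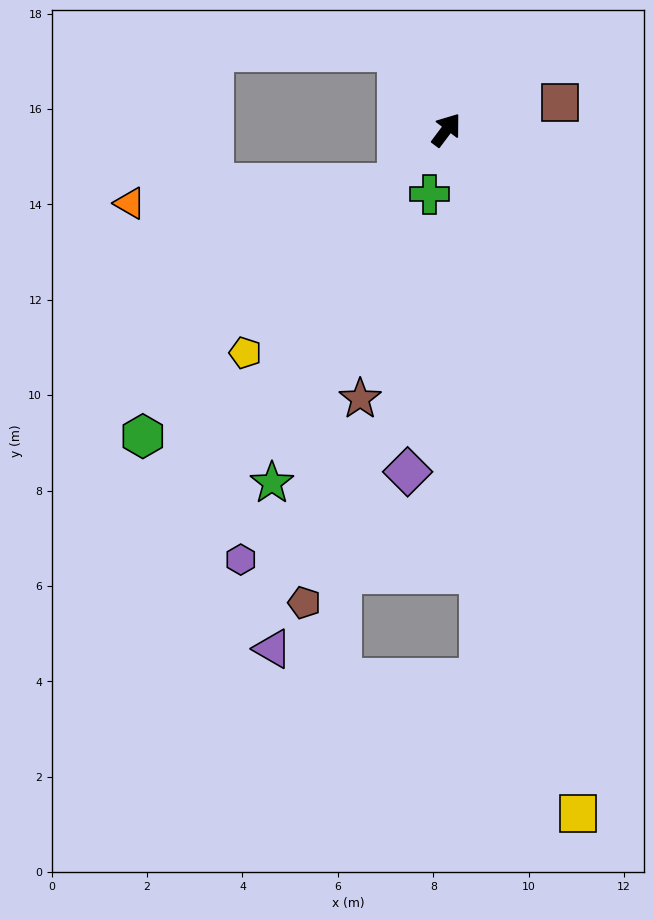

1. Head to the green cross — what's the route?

turn right 158°, forward 1.4 m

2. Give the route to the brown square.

turn right 40°, forward 2.4 m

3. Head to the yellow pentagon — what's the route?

turn left 175°, forward 6.3 m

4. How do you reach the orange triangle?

blocked — turn left 174°, forward 1.5 m, then turn right 43°, forward 5.6 m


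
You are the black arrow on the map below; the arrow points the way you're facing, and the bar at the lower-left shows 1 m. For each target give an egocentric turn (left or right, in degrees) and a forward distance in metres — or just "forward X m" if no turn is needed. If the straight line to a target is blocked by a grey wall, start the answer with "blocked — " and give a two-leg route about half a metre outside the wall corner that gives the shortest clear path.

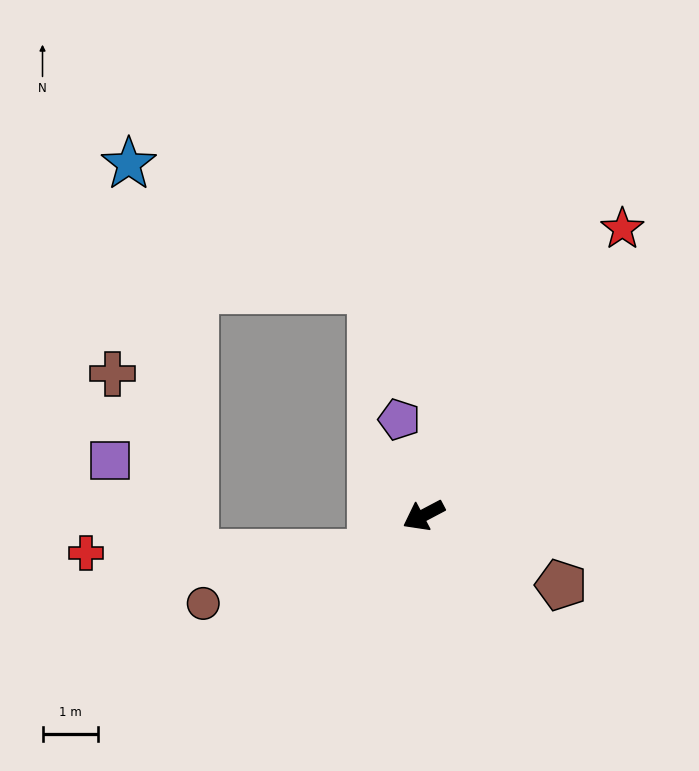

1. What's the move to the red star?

turn right 153°, forward 6.3 m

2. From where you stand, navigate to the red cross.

blocked — turn left 8°, forward 1.2 m, then turn right 36°, forward 5.2 m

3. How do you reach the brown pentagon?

turn left 125°, forward 2.8 m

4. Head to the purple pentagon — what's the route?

turn right 104°, forward 1.8 m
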